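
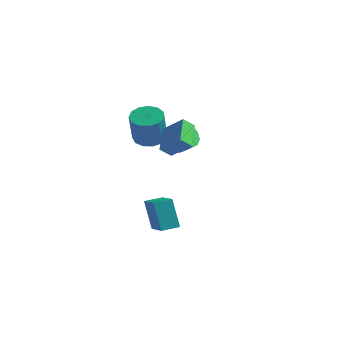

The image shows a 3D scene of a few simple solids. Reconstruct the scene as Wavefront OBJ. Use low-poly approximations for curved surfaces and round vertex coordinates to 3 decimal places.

v -1.24 1.608 2.366
v -0.274 1.963 2.345
v 0.047 1.207 4.354
v -0.92 0.852 4.374
v -0.601 2.392 2.559
v -0.28 1.636 4.567
v -1.131 2.572 2.712
v -0.81 1.816 4.72
v -1.696 2.446 2.754
v -1.375 1.69 4.763
v -2.116 2.054 2.674
v -1.796 1.298 4.682
v -2.258 1.521 2.495
v -1.938 0.764 4.504
v -2.077 1.015 2.276
v -1.757 0.258 4.284
v -1.631 0.697 2.085
v -1.31 -0.059 4.093
v -1.06 0.669 1.983
v -0.739 -0.087 3.991
v -0.546 0.939 2.003
v -0.226 0.183 4.011
v -0.253 1.422 2.138
v 0.067 0.665 4.146
v -1.093 3.834 1.267
v -0.472 3.471 0.517
v 0.375 3.502 1.203
v -0.247 3.866 1.953
v -0.458 4.055 0.473
v 0.388 4.087 1.159
v -0.647 4.569 0.682
v 0.2 4.601 1.368
v -0.977 4.85 1.077
v -0.13 4.882 1.763
v -1.344 4.808 1.532
v -0.497 4.84 2.218
v -1.631 4.457 1.902
v -0.785 4.489 2.588
v -1.748 3.909 2.072
v -0.902 3.94 2.758
v -1.657 3.336 1.985
v -0.81 3.368 2.671
v -1.387 2.922 1.671
v -0.54 2.953 2.357
v -1.023 2.797 1.228
v -0.177 2.829 1.914
v -0.682 3.002 0.798
v 0.164 3.033 1.484
v -0.288 0.422 -4.474
v -1.047 0.728 -2.561
v 0.356 1.357 -4.367
v -0.403 1.662 -2.455
v 1.163 -0.662 -3.725
v 0.404 -0.357 -1.813
v 1.807 0.272 -3.619
v 1.048 0.578 -1.706
v 2.144 -1.062 2.754
v 1.733 -1.606 3.34
v 1.296 0.448 3.56
v 0.885 -0.097 4.146
v 3.415 -0.903 3.794
v 3.004 -1.448 4.38
v 2.567 0.606 4.6
v 2.156 0.062 5.186
f 2 1 5
f 2 5 3
f 3 5 6
f 3 6 4
f 5 1 7
f 5 7 6
f 6 7 8
f 6 8 4
f 7 1 9
f 7 9 8
f 8 9 10
f 8 10 4
f 9 1 11
f 9 11 10
f 10 11 12
f 10 12 4
f 11 1 13
f 11 13 12
f 12 13 14
f 12 14 4
f 13 1 15
f 13 15 14
f 14 15 16
f 14 16 4
f 15 1 17
f 15 17 16
f 16 17 18
f 16 18 4
f 17 1 19
f 17 19 18
f 18 19 20
f 18 20 4
f 19 1 21
f 19 21 20
f 20 21 22
f 20 22 4
f 21 1 23
f 21 23 22
f 22 23 24
f 22 24 4
f 23 1 2
f 23 2 24
f 24 2 3
f 24 3 4
f 26 25 29
f 26 29 27
f 27 29 30
f 27 30 28
f 29 25 31
f 29 31 30
f 30 31 32
f 30 32 28
f 31 25 33
f 31 33 32
f 32 33 34
f 32 34 28
f 33 25 35
f 33 35 34
f 34 35 36
f 34 36 28
f 35 25 37
f 35 37 36
f 36 37 38
f 36 38 28
f 37 25 39
f 37 39 38
f 38 39 40
f 38 40 28
f 39 25 41
f 39 41 40
f 40 41 42
f 40 42 28
f 41 25 43
f 41 43 42
f 42 43 44
f 42 44 28
f 43 25 45
f 43 45 44
f 44 45 46
f 44 46 28
f 45 25 47
f 45 47 46
f 46 47 48
f 46 48 28
f 47 25 26
f 47 26 48
f 48 26 27
f 48 27 28
f 50 52 49
f 53 50 49
f 49 52 51
f 51 53 49
f 50 56 52
f 54 50 53
f 54 56 50
f 52 56 51
f 55 53 51
f 51 56 55
f 55 54 53
f 56 54 55
f 58 60 57
f 61 58 57
f 57 60 59
f 59 61 57
f 58 64 60
f 62 58 61
f 62 64 58
f 60 64 59
f 63 61 59
f 59 64 63
f 63 62 61
f 64 62 63



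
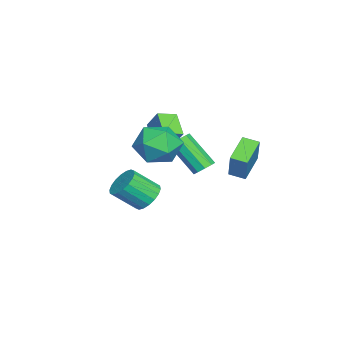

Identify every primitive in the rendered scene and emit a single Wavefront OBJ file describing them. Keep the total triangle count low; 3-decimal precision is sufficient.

v 1.215 1.405 -0.016
v 1.768 1.203 0.015
v 1.219 -0.068 1.527
v 0.665 0.135 1.496
v 1.722 1.518 0.263
v 1.173 0.247 1.775
v 1.438 1.781 0.381
v 0.889 0.51 1.893
v 1.05 1.867 0.313
v 0.501 0.596 1.824
v 0.739 1.738 0.091
v 0.19 0.467 1.602
v 0.65 1.453 -0.181
v 0.101 0.182 1.331
v 0.826 1.146 -0.376
v 0.276 -0.125 1.136
v 1.183 0.96 -0.402
v 0.634 -0.311 1.11
v 1.555 0.983 -0.247
v 1.006 -0.288 1.264
v -2.787 -1.073 0.665
v -2.348 -0.492 1.668
v -1.706 -0.565 -0.103
v -1.267 0.017 0.901
v -2.233 -1.897 0.899
v -1.794 -1.315 1.903
v -1.152 -1.388 0.132
v -0.713 -0.807 1.135
v -0.918 -1.611 -3.29
v -0.606 -2.127 -3.944
v -0.249 -3.305 -2.845
v -0.562 -2.789 -2.19
v -0.285 -1.924 -3.831
v 0.072 -3.102 -2.732
v -0.09 -1.659 -3.61
v 0.267 -2.837 -2.511
v -0.058 -1.385 -3.326
v 0.298 -2.563 -2.227
v -0.198 -1.155 -3.035
v 0.159 -2.333 -1.936
v -0.48 -1.016 -2.794
v -0.123 -2.194 -1.695
v -0.848 -0.995 -2.652
v -0.491 -2.172 -1.552
v -1.231 -1.095 -2.635
v -0.874 -2.273 -1.536
v -1.552 -1.298 -2.748
v -1.195 -2.476 -1.649
v -1.747 -1.563 -2.969
v -1.39 -2.741 -1.87
v -1.778 -1.837 -3.253
v -1.422 -3.015 -2.154
v -1.639 -2.067 -3.544
v -1.282 -3.245 -2.445
v -1.357 -2.206 -3.785
v -1 -3.384 -2.686
v -0.989 -2.228 -3.928
v -0.632 -3.405 -2.828
v 3.751 0.903 2.833
v 4.232 0.207 3.697
v 3.548 -0.667 1.683
v 4.029 -1.363 2.547
v 2.936 -0.872 2.705
v 3.061 0.098 3.416
v 4.719 -0.558 1.964
v 4.844 0.412 2.675
v 4.831 -0.696 3.16
v 3.729 -0.889 3.618
v 4.051 0.429 1.762
v 2.949 0.236 2.22
v -1.327 2.147 -1.612
v -2.683 2.527 -0.874
v -1.194 2.977 -1.794
v -2.55 3.357 -1.056
v -0.43 2.343 -0.064
v -1.786 2.723 0.674
v -0.297 3.173 -0.246
v -1.653 3.553 0.492
f 2 1 5
f 2 5 3
f 3 5 6
f 3 6 4
f 5 1 7
f 5 7 6
f 6 7 8
f 6 8 4
f 7 1 9
f 7 9 8
f 8 9 10
f 8 10 4
f 9 1 11
f 9 11 10
f 10 11 12
f 10 12 4
f 11 1 13
f 11 13 12
f 12 13 14
f 12 14 4
f 13 1 15
f 13 15 14
f 14 15 16
f 14 16 4
f 15 1 17
f 15 17 16
f 16 17 18
f 16 18 4
f 17 1 19
f 17 19 18
f 18 19 20
f 18 20 4
f 19 1 2
f 19 2 20
f 20 2 3
f 20 3 4
f 22 24 21
f 25 22 21
f 21 24 23
f 23 25 21
f 22 28 24
f 26 22 25
f 26 28 22
f 24 28 23
f 27 25 23
f 23 28 27
f 27 26 25
f 28 26 27
f 30 29 33
f 30 33 31
f 31 33 34
f 31 34 32
f 33 29 35
f 33 35 34
f 34 35 36
f 34 36 32
f 35 29 37
f 35 37 36
f 36 37 38
f 36 38 32
f 37 29 39
f 37 39 38
f 38 39 40
f 38 40 32
f 39 29 41
f 39 41 40
f 40 41 42
f 40 42 32
f 41 29 43
f 41 43 42
f 42 43 44
f 42 44 32
f 43 29 45
f 43 45 44
f 44 45 46
f 44 46 32
f 45 29 47
f 45 47 46
f 46 47 48
f 46 48 32
f 47 29 49
f 47 49 48
f 48 49 50
f 48 50 32
f 49 29 51
f 49 51 50
f 50 51 52
f 50 52 32
f 51 29 53
f 51 53 52
f 52 53 54
f 52 54 32
f 53 29 55
f 53 55 54
f 54 55 56
f 54 56 32
f 55 29 57
f 55 57 56
f 56 57 58
f 56 58 32
f 57 29 30
f 57 30 58
f 58 30 31
f 58 31 32
f 59 70 64
f 59 64 60
f 59 60 66
f 59 66 69
f 59 69 70
f 60 64 68
f 64 70 63
f 70 69 61
f 69 66 65
f 66 60 67
f 62 68 63
f 62 63 61
f 62 61 65
f 62 65 67
f 62 67 68
f 63 68 64
f 61 63 70
f 65 61 69
f 67 65 66
f 68 67 60
f 72 74 71
f 75 72 71
f 71 74 73
f 73 75 71
f 72 78 74
f 76 72 75
f 76 78 72
f 74 78 73
f 77 75 73
f 73 78 77
f 77 76 75
f 78 76 77



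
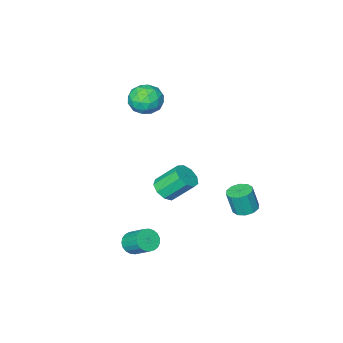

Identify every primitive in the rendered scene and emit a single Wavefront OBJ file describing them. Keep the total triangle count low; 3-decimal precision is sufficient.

v -1.017 -3.009 2.577
v -0.355 -2.881 3.37
v -0.925 -4.679 2.77
v -0.263 -4.551 3.563
v -1.26 -4.27 3.667
v -1.317 -3.237 3.547
v 0.037 -4.323 2.593
v -0.02 -3.29 2.473
v 0.296 -3.693 3.38
v -0.505 -3.66 4.043
v -0.775 -3.9 2.097
v -1.576 -3.867 2.76
v -0.694 -2.798 2.956
v -0.586 -4.762 3.184
v -1.172 -4.596 3.244
v -0.783 -4.521 3.711
v -1.259 -3.008 3.061
v -0.87 -2.932 3.527
v -1.402 -3.749 3.701
v -0.41 -4.628 2.613
v -0.021 -4.552 3.079
v -0.497 -3.039 2.429
v -0.108 -2.964 2.896
v 0.122 -3.811 2.439
v 0.078 -3.2 3.428
v 0.132 -4.182 3.542
v 0.308 -4.048 2.971
v 0.275 -3.441 2.901
v -0.393 -3.181 3.818
v -0.339 -4.163 3.932
v -0.925 -3.997 3.993
v -0.958 -3.39 3.923
v -0.01 -3.658 3.824
v -0.941 -3.397 2.208
v -0.887 -4.379 2.322
v -0.322 -4.17 2.217
v -0.355 -3.563 2.147
v -1.412 -3.378 2.598
v -1.358 -4.36 2.712
v -1.555 -4.119 3.239
v -1.588 -3.512 3.169
v -1.27 -3.902 2.316
v 2.358 2.506 1.045
v 2.921 2.343 1.545
v 2.105 3.111 2.714
v 1.542 3.274 2.215
v 3.017 2.804 1.309
v 2.201 3.572 2.479
v 2.805 3.125 0.95
v 1.989 3.894 2.12
v 2.384 3.157 0.635
v 1.568 3.926 1.805
v 1.95 2.884 0.512
v 1.135 3.652 1.682
v 1.708 2.434 0.639
v 0.892 3.202 1.809
v 1.769 2.017 0.955
v 0.954 2.786 2.125
v 2.106 1.829 1.314
v 1.291 2.598 2.484
v 2.561 1.958 1.547
v 1.745 2.726 2.716
v -3.865 0.898 -4.152
v -3.459 0.305 -4.327
v -3.168 0.089 -2.923
v -3.575 0.682 -2.748
v -3.183 0.67 -4.328
v -2.893 0.454 -2.924
v -3.168 1.122 -4.262
v -2.878 0.906 -2.857
v -3.42 1.489 -4.153
v -3.129 1.273 -2.749
v -3.841 1.63 -4.045
v -3.551 1.414 -2.64
v -4.272 1.491 -3.977
v -3.981 1.275 -2.573
v -4.547 1.126 -3.976
v -4.257 0.91 -2.572
v -4.562 0.674 -4.043
v -4.272 0.458 -2.638
v -4.311 0.307 -4.151
v -4.02 0.091 -2.747
v -3.889 0.166 -4.26
v -3.599 -0.05 -2.855
v 3.286 0.994 -3.701
v 3.774 0.724 -3.278
v 3.602 1.856 -2.356
v 3.114 2.126 -2.779
v 3.933 0.891 -3.454
v 3.761 2.024 -2.533
v 3.98 1.077 -3.673
v 3.809 2.209 -2.752
v 3.908 1.248 -3.897
v 3.736 2.381 -2.976
v 3.728 1.375 -4.087
v 3.556 2.508 -3.166
v 3.471 1.437 -4.21
v 3.299 2.569 -3.289
v 3.182 1.421 -4.245
v 3.011 2.554 -3.324
v 2.912 1.332 -4.186
v 2.74 2.464 -3.265
v 2.706 1.184 -4.043
v 2.534 2.317 -3.121
v 2.6 1.004 -3.841
v 2.428 2.136 -2.919
v 2.613 0.821 -3.614
v 2.441 1.954 -2.693
v 2.742 0.669 -3.403
v 2.57 1.801 -2.481
v 2.966 0.572 -3.243
v 2.794 1.705 -2.321
v 3.244 0.549 -3.162
v 3.072 1.681 -2.24
v 3.53 0.602 -3.174
v 3.358 1.735 -2.253
f 1 38 17
f 38 12 41
f 17 41 6
f 38 41 17
f 1 17 13
f 17 6 18
f 13 18 2
f 17 18 13
f 1 13 22
f 13 2 23
f 22 23 8
f 13 23 22
f 1 22 34
f 22 8 37
f 34 37 11
f 22 37 34
f 1 34 38
f 34 11 42
f 38 42 12
f 34 42 38
f 2 18 29
f 18 6 32
f 29 32 10
f 18 32 29
f 6 41 19
f 41 12 40
f 19 40 5
f 41 40 19
f 12 42 39
f 42 11 35
f 39 35 3
f 42 35 39
f 11 37 36
f 37 8 24
f 36 24 7
f 37 24 36
f 8 23 28
f 23 2 25
f 28 25 9
f 23 25 28
f 4 30 16
f 30 10 31
f 16 31 5
f 30 31 16
f 4 16 14
f 16 5 15
f 14 15 3
f 16 15 14
f 4 14 21
f 14 3 20
f 21 20 7
f 14 20 21
f 4 21 26
f 21 7 27
f 26 27 9
f 21 27 26
f 4 26 30
f 26 9 33
f 30 33 10
f 26 33 30
f 5 31 19
f 31 10 32
f 19 32 6
f 31 32 19
f 3 15 39
f 15 5 40
f 39 40 12
f 15 40 39
f 7 20 36
f 20 3 35
f 36 35 11
f 20 35 36
f 9 27 28
f 27 7 24
f 28 24 8
f 27 24 28
f 10 33 29
f 33 9 25
f 29 25 2
f 33 25 29
f 44 43 47
f 44 47 45
f 45 47 48
f 45 48 46
f 47 43 49
f 47 49 48
f 48 49 50
f 48 50 46
f 49 43 51
f 49 51 50
f 50 51 52
f 50 52 46
f 51 43 53
f 51 53 52
f 52 53 54
f 52 54 46
f 53 43 55
f 53 55 54
f 54 55 56
f 54 56 46
f 55 43 57
f 55 57 56
f 56 57 58
f 56 58 46
f 57 43 59
f 57 59 58
f 58 59 60
f 58 60 46
f 59 43 61
f 59 61 60
f 60 61 62
f 60 62 46
f 61 43 44
f 61 44 62
f 62 44 45
f 62 45 46
f 64 63 67
f 64 67 65
f 65 67 68
f 65 68 66
f 67 63 69
f 67 69 68
f 68 69 70
f 68 70 66
f 69 63 71
f 69 71 70
f 70 71 72
f 70 72 66
f 71 63 73
f 71 73 72
f 72 73 74
f 72 74 66
f 73 63 75
f 73 75 74
f 74 75 76
f 74 76 66
f 75 63 77
f 75 77 76
f 76 77 78
f 76 78 66
f 77 63 79
f 77 79 78
f 78 79 80
f 78 80 66
f 79 63 81
f 79 81 80
f 80 81 82
f 80 82 66
f 81 63 83
f 81 83 82
f 82 83 84
f 82 84 66
f 83 63 64
f 83 64 84
f 84 64 65
f 84 65 66
f 86 85 89
f 86 89 87
f 87 89 90
f 87 90 88
f 89 85 91
f 89 91 90
f 90 91 92
f 90 92 88
f 91 85 93
f 91 93 92
f 92 93 94
f 92 94 88
f 93 85 95
f 93 95 94
f 94 95 96
f 94 96 88
f 95 85 97
f 95 97 96
f 96 97 98
f 96 98 88
f 97 85 99
f 97 99 98
f 98 99 100
f 98 100 88
f 99 85 101
f 99 101 100
f 100 101 102
f 100 102 88
f 101 85 103
f 101 103 102
f 102 103 104
f 102 104 88
f 103 85 105
f 103 105 104
f 104 105 106
f 104 106 88
f 105 85 107
f 105 107 106
f 106 107 108
f 106 108 88
f 107 85 109
f 107 109 108
f 108 109 110
f 108 110 88
f 109 85 111
f 109 111 110
f 110 111 112
f 110 112 88
f 111 85 113
f 111 113 112
f 112 113 114
f 112 114 88
f 113 85 115
f 113 115 114
f 114 115 116
f 114 116 88
f 115 85 86
f 115 86 116
f 116 86 87
f 116 87 88



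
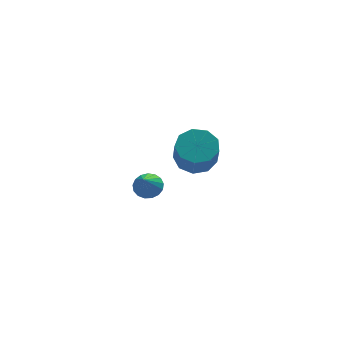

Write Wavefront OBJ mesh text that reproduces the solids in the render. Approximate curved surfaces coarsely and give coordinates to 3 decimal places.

v 3.848 -1.784 2.195
v 4.463 -1.121 2.666
v 4.347 -1.972 4.016
v 3.732 -2.636 3.545
v 3.798 -0.921 2.736
v 3.683 -1.772 4.085
v 3.157 -1.125 2.552
v 3.041 -1.976 3.902
v 2.838 -1.637 2.202
v 2.723 -2.488 3.551
v 2.993 -2.219 1.848
v 2.877 -3.07 3.198
v 3.547 -2.597 1.657
v 3.431 -3.448 3.007
v 4.242 -2.595 1.718
v 4.126 -3.446 3.067
v 4.753 -2.214 2.002
v 4.637 -3.065 3.351
v 4.84 -1.632 2.376
v 4.724 -2.483 3.726
v 2.589 3.069 -3.242
v 2.993 2.484 -3.538
v 2.171 2.171 -2.038
v 3.236 2.659 -3.323
v 3.331 2.929 -3.09
v 3.255 3.23 -2.891
v 3.027 3.494 -2.773
v 2.699 3.661 -2.763
v 2.346 3.693 -2.862
v 2.048 3.581 -3.049
v 1.874 3.352 -3.28
v 1.864 3.059 -3.502
v 2.021 2.767 -3.665
v 2.307 2.545 -3.731
v 2.658 2.443 -3.685
f 2 1 5
f 2 5 3
f 3 5 6
f 3 6 4
f 5 1 7
f 5 7 6
f 6 7 8
f 6 8 4
f 7 1 9
f 7 9 8
f 8 9 10
f 8 10 4
f 9 1 11
f 9 11 10
f 10 11 12
f 10 12 4
f 11 1 13
f 11 13 12
f 12 13 14
f 12 14 4
f 13 1 15
f 13 15 14
f 14 15 16
f 14 16 4
f 15 1 17
f 15 17 16
f 16 17 18
f 16 18 4
f 17 1 19
f 17 19 18
f 18 19 20
f 18 20 4
f 19 1 2
f 19 2 20
f 20 2 3
f 20 3 4
f 22 21 24
f 22 24 23
f 24 21 25
f 24 25 23
f 25 21 26
f 25 26 23
f 26 21 27
f 26 27 23
f 27 21 28
f 27 28 23
f 28 21 29
f 28 29 23
f 29 21 30
f 29 30 23
f 30 21 31
f 30 31 23
f 31 21 32
f 31 32 23
f 32 21 33
f 32 33 23
f 33 21 34
f 33 34 23
f 34 21 35
f 34 35 23
f 35 21 22
f 35 22 23



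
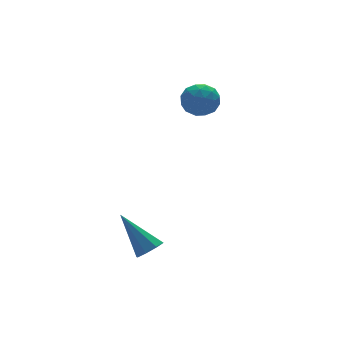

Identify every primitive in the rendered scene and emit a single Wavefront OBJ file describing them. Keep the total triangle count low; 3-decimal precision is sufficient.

v 0.869 1.78 0.365
v 1.228 2.083 0.917
v 1.852 1.237 0.023
v 2.211 1.54 0.575
v 1.708 1.033 0.705
v 1.101 1.369 0.916
v 1.979 1.951 0.024
v 1.372 2.287 0.235
v 1.915 2.189 0.706
v 1.747 1.622 1.127
v 1.333 1.698 -0.187
v 1.165 1.131 0.234
v 0.962 1.979 0.671
v 2.118 1.341 0.269
v 1.822 1.043 0.345
v 2.034 1.221 0.67
v 0.887 1.56 0.67
v 1.099 1.738 0.995
v 1.381 1.121 0.87
v 1.981 1.582 -0.055
v 2.193 1.76 0.27
v 1.046 2.099 0.27
v 1.258 2.277 0.595
v 1.699 2.199 0.07
v 1.577 2.22 0.872
v 2.155 1.9 0.671
v 2.018 2.142 0.347
v 1.661 2.339 0.471
v 1.479 1.887 1.119
v 2.056 1.567 0.918
v 1.761 1.269 0.994
v 1.404 1.467 1.118
v 1.882 1.949 0.995
v 1.024 1.753 0.022
v 1.601 1.433 -0.179
v 1.676 1.853 -0.178
v 1.319 2.051 -0.054
v 0.925 1.42 0.269
v 1.503 1.1 0.068
v 1.419 0.981 0.469
v 1.062 1.178 0.593
v 1.198 1.371 -0.055
v -2.723 -2.474 -3.092
v -2.379 -2.113 -3.273
v -3.197 -1.426 -1.908
v -2.744 -2.081 -3.448
v -3.097 -2.279 -3.414
v -3.23 -2.591 -3.191
v -3.067 -2.834 -2.911
v -2.702 -2.866 -2.736
v -2.35 -2.668 -2.77
v -2.216 -2.356 -2.993
f 1 38 17
f 38 12 41
f 17 41 6
f 38 41 17
f 1 17 13
f 17 6 18
f 13 18 2
f 17 18 13
f 1 13 22
f 13 2 23
f 22 23 8
f 13 23 22
f 1 22 34
f 22 8 37
f 34 37 11
f 22 37 34
f 1 34 38
f 34 11 42
f 38 42 12
f 34 42 38
f 2 18 29
f 18 6 32
f 29 32 10
f 18 32 29
f 6 41 19
f 41 12 40
f 19 40 5
f 41 40 19
f 12 42 39
f 42 11 35
f 39 35 3
f 42 35 39
f 11 37 36
f 37 8 24
f 36 24 7
f 37 24 36
f 8 23 28
f 23 2 25
f 28 25 9
f 23 25 28
f 4 30 16
f 30 10 31
f 16 31 5
f 30 31 16
f 4 16 14
f 16 5 15
f 14 15 3
f 16 15 14
f 4 14 21
f 14 3 20
f 21 20 7
f 14 20 21
f 4 21 26
f 21 7 27
f 26 27 9
f 21 27 26
f 4 26 30
f 26 9 33
f 30 33 10
f 26 33 30
f 5 31 19
f 31 10 32
f 19 32 6
f 31 32 19
f 3 15 39
f 15 5 40
f 39 40 12
f 15 40 39
f 7 20 36
f 20 3 35
f 36 35 11
f 20 35 36
f 9 27 28
f 27 7 24
f 28 24 8
f 27 24 28
f 10 33 29
f 33 9 25
f 29 25 2
f 33 25 29
f 44 43 46
f 44 46 45
f 46 43 47
f 46 47 45
f 47 43 48
f 47 48 45
f 48 43 49
f 48 49 45
f 49 43 50
f 49 50 45
f 50 43 51
f 50 51 45
f 51 43 52
f 51 52 45
f 52 43 44
f 52 44 45



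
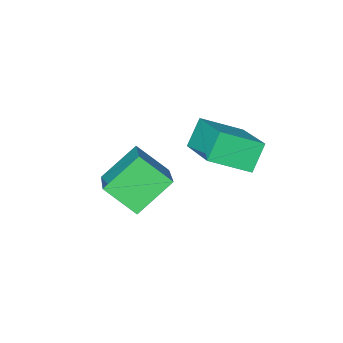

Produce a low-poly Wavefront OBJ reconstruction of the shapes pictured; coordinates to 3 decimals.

v -3.754 -2.27 2.914
v -2.815 -2.847 3.438
v -3.187 -0.735 3.587
v -2.248 -1.311 4.111
v -3.252 -2.129 2.169
v -2.313 -2.705 2.693
v -2.685 -0.593 2.842
v -1.746 -1.17 3.366
v -1.594 -3.995 0.02
v -1.113 -4.774 0.732
v -2.622 -3.868 0.854
v -2.141 -4.647 1.566
v -0.639 -2.533 0.974
v -0.158 -3.312 1.686
v -1.667 -2.406 1.808
v -1.186 -3.185 2.52
f 2 4 1
f 5 2 1
f 1 4 3
f 3 5 1
f 2 8 4
f 6 2 5
f 6 8 2
f 4 8 3
f 7 5 3
f 3 8 7
f 7 6 5
f 8 6 7
f 10 12 9
f 13 10 9
f 9 12 11
f 11 13 9
f 10 16 12
f 14 10 13
f 14 16 10
f 12 16 11
f 15 13 11
f 11 16 15
f 15 14 13
f 16 14 15



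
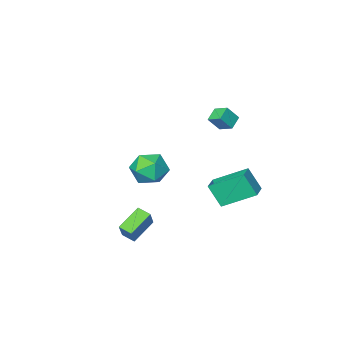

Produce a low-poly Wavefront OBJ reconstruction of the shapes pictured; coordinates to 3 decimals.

v -1.993 -2.54 -1.954
v -1.376 -1.847 -2.661
v -0.564 -2.553 -0.719
v 0.053 -1.86 -1.426
v -0.891 -1.444 -0.881
v -1.774 -1.436 -1.644
v -0.166 -2.964 -1.736
v -1.049 -2.956 -2.499
v -0.246 -2.109 -2.527
v -0.695 -1.17 -1.998
v -1.245 -3.23 -1.382
v -1.694 -2.291 -0.853
v -3.314 0.974 2.164
v -3.985 0.568 2.584
v -3.564 1.776 2.539
v -4.235 1.369 2.959
v -2.705 0.791 2.961
v -3.376 0.384 3.381
v -2.955 1.592 3.336
v -3.626 1.186 3.756
v 1.908 -0.067 -4.705
v 0.569 -0.433 -3.889
v 1.583 0.63 -4.925
v 0.244 0.264 -4.11
v 2.416 0.516 -3.61
v 1.077 0.15 -2.795
v 2.091 1.213 -3.831
v 0.752 0.847 -3.015
v -3.671 1.101 -3.213
v -5.084 2.309 -2.152
v -2.876 1.887 -3.049
v -4.289 3.095 -1.988
v -3.271 0.425 -1.912
v -4.684 1.633 -0.851
v -2.476 1.211 -1.748
v -3.889 2.419 -0.687
f 1 12 6
f 1 6 2
f 1 2 8
f 1 8 11
f 1 11 12
f 2 6 10
f 6 12 5
f 12 11 3
f 11 8 7
f 8 2 9
f 4 10 5
f 4 5 3
f 4 3 7
f 4 7 9
f 4 9 10
f 5 10 6
f 3 5 12
f 7 3 11
f 9 7 8
f 10 9 2
f 14 16 13
f 17 14 13
f 13 16 15
f 15 17 13
f 14 20 16
f 18 14 17
f 18 20 14
f 16 20 15
f 19 17 15
f 15 20 19
f 19 18 17
f 20 18 19
f 22 24 21
f 25 22 21
f 21 24 23
f 23 25 21
f 22 28 24
f 26 22 25
f 26 28 22
f 24 28 23
f 27 25 23
f 23 28 27
f 27 26 25
f 28 26 27
f 30 32 29
f 33 30 29
f 29 32 31
f 31 33 29
f 30 36 32
f 34 30 33
f 34 36 30
f 32 36 31
f 35 33 31
f 31 36 35
f 35 34 33
f 36 34 35



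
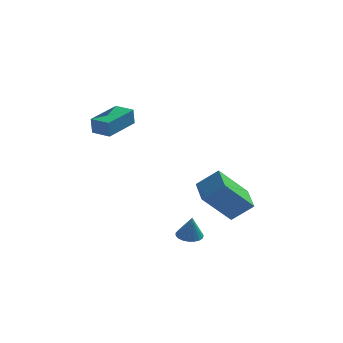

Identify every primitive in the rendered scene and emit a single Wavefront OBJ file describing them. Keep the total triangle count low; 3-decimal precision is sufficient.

v 0.622 1.853 -2.349
v 1.649 2 -1.469
v 0.133 3.219 -2.006
v 1.16 3.365 -1.126
v 1.86 2.695 -3.934
v 2.887 2.841 -3.054
v 1.371 4.06 -3.591
v 2.398 4.207 -2.711
v -3.91 -0.231 2.299
v -3.937 -0.355 3.149
v -3.131 1.404 2.563
v -3.158 1.279 3.414
v -3.042 -0.639 2.266
v -3.069 -0.764 3.117
v -2.263 0.995 2.531
v -2.29 0.871 3.381
v 0.321 0.37 -3.975
v 0.932 0.513 -4.029
v 0.479 0.15 -2.785
v 0.826 0.746 -3.972
v 0.633 0.914 -3.915
v 0.386 0.988 -3.869
v 0.128 0.955 -3.841
v -0.097 0.821 -3.836
v -0.25 0.609 -3.855
v -0.304 0.356 -3.894
v -0.25 0.105 -3.948
v -0.097 -0.1 -4.006
v 0.128 -0.223 -4.059
v 0.386 -0.244 -4.097
v 0.633 -0.159 -4.114
v 0.826 0.018 -4.107
v 0.932 0.256 -4.077
f 2 4 1
f 5 2 1
f 1 4 3
f 3 5 1
f 2 8 4
f 6 2 5
f 6 8 2
f 4 8 3
f 7 5 3
f 3 8 7
f 7 6 5
f 8 6 7
f 10 12 9
f 13 10 9
f 9 12 11
f 11 13 9
f 10 16 12
f 14 10 13
f 14 16 10
f 12 16 11
f 15 13 11
f 11 16 15
f 15 14 13
f 16 14 15
f 18 17 20
f 18 20 19
f 20 17 21
f 20 21 19
f 21 17 22
f 21 22 19
f 22 17 23
f 22 23 19
f 23 17 24
f 23 24 19
f 24 17 25
f 24 25 19
f 25 17 26
f 25 26 19
f 26 17 27
f 26 27 19
f 27 17 28
f 27 28 19
f 28 17 29
f 28 29 19
f 29 17 30
f 29 30 19
f 30 17 31
f 30 31 19
f 31 17 32
f 31 32 19
f 32 17 33
f 32 33 19
f 33 17 18
f 33 18 19



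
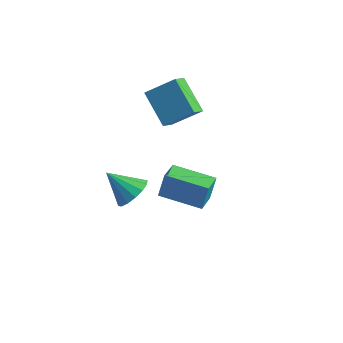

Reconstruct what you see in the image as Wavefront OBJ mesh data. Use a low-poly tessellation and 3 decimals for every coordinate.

v -2.259 -1.71 -2.294
v -1.78 -1.372 -1.651
v -3.341 -2.13 -1.266
v -2.043 -1.034 -1.791
v -2.364 -0.878 -2.065
v -2.657 -0.944 -2.4
v -2.843 -1.216 -2.707
v -2.873 -1.62 -2.904
v -2.738 -2.049 -2.936
v -2.475 -2.387 -2.797
v -2.154 -2.543 -2.523
v -1.861 -2.477 -2.187
v -1.675 -2.205 -1.88
v -1.645 -1.8 -1.684
v -1.52 -0.634 1.818
v -2.878 -0.207 2.936
v -1.698 0.145 1.304
v -3.056 0.572 2.422
v -0.544 0.168 2.698
v -1.902 0.595 3.816
v -0.722 0.947 2.184
v -2.08 1.374 3.302
v 1.241 -4.178 1.408
v 1.294 -3.854 2.468
v 0.828 -3.188 1.126
v 0.881 -2.864 2.186
v 2.919 -3.556 1.134
v 2.972 -3.232 2.194
v 2.506 -2.566 0.852
v 2.559 -2.242 1.912
f 2 1 4
f 2 4 3
f 4 1 5
f 4 5 3
f 5 1 6
f 5 6 3
f 6 1 7
f 6 7 3
f 7 1 8
f 7 8 3
f 8 1 9
f 8 9 3
f 9 1 10
f 9 10 3
f 10 1 11
f 10 11 3
f 11 1 12
f 11 12 3
f 12 1 13
f 12 13 3
f 13 1 14
f 13 14 3
f 14 1 2
f 14 2 3
f 16 18 15
f 19 16 15
f 15 18 17
f 17 19 15
f 16 22 18
f 20 16 19
f 20 22 16
f 18 22 17
f 21 19 17
f 17 22 21
f 21 20 19
f 22 20 21
f 24 26 23
f 27 24 23
f 23 26 25
f 25 27 23
f 24 30 26
f 28 24 27
f 28 30 24
f 26 30 25
f 29 27 25
f 25 30 29
f 29 28 27
f 30 28 29



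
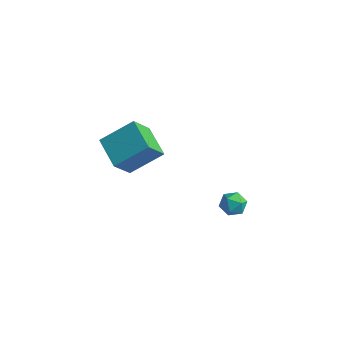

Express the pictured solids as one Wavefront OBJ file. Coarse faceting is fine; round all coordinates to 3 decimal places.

v -3.925 -3.425 -3.579
v -4.024 -4.5 -2.202
v -2.858 -2.148 -2.506
v -2.957 -3.223 -1.128
v -2.463 -4.217 -4.092
v -2.562 -5.292 -2.714
v -1.396 -2.94 -3.018
v -1.495 -4.015 -1.641
v 2.538 -3.705 -3.09
v 3.126 -3.433 -2.813
v 3.154 -4.207 -3.907
v 3.742 -3.935 -3.63
v 3.389 -4.437 -3.284
v 3.009 -4.126 -2.779
v 3.271 -3.514 -3.941
v 2.891 -3.203 -3.436
v 3.579 -3.315 -3.34
v 3.652 -3.885 -2.933
v 2.628 -3.755 -3.787
v 2.701 -4.325 -3.38
f 2 4 1
f 5 2 1
f 1 4 3
f 3 5 1
f 2 8 4
f 6 2 5
f 6 8 2
f 4 8 3
f 7 5 3
f 3 8 7
f 7 6 5
f 8 6 7
f 9 20 14
f 9 14 10
f 9 10 16
f 9 16 19
f 9 19 20
f 10 14 18
f 14 20 13
f 20 19 11
f 19 16 15
f 16 10 17
f 12 18 13
f 12 13 11
f 12 11 15
f 12 15 17
f 12 17 18
f 13 18 14
f 11 13 20
f 15 11 19
f 17 15 16
f 18 17 10



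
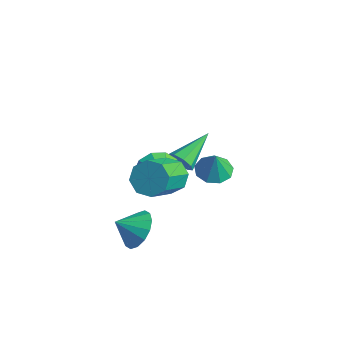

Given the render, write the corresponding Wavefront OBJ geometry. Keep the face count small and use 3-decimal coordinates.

v -2.721 0.928 -1.958
v -2.089 1.465 -2.666
v -1.499 0.252 -1.382
v -2.144 1.84 -2.11
v -2.419 1.867 -1.495
v -2.809 1.536 -1.058
v -3.166 0.972 -0.964
v -3.352 0.391 -1.25
v -3.297 0.015 -1.807
v -3.022 -0.012 -2.421
v -2.632 0.32 -2.859
v -2.276 0.884 -2.952
v -0.241 2.012 -0.875
v 0.277 2.723 -0.891
v 0.021 1.848 0.335
v -0.286 2.882 -0.748
v -0.828 2.633 -0.664
v -1.095 2.094 -0.679
v -0.963 1.517 -0.786
v -0.493 1.171 -0.935
v 0.094 1.219 -1.056
v 0.525 1.638 -1.093
v 0.597 2.232 -1.028
v -0.33 -2.507 -2.204
v 0.577 -2.94 -1.98
v -0.89 -3.313 -1.496
v 0.508 -2.566 -1.607
v 0.214 -2.175 -1.394
v -0.226 -1.873 -1.398
v -0.693 -1.741 -1.618
v -1.063 -1.814 -1.995
v -1.237 -2.073 -2.427
v -1.168 -2.448 -2.8
v -0.874 -2.839 -3.013
v -0.434 -3.14 -3.009
v 0.033 -3.272 -2.789
v 0.403 -3.199 -2.412
v 0.125 -1.08 0.956
v 0.849 -0.615 1.251
v 1.4 -2.275 2.518
v 0.675 -2.74 2.224
v 0.284 -0.504 1.643
v 0.834 -2.164 2.91
v -0.375 -0.73 1.632
v 0.176 -2.391 2.899
v -0.741 -1.162 1.226
v -0.19 -2.822 2.493
v -0.6 -1.545 0.662
v -0.049 -3.205 1.929
v -0.034 -1.656 0.27
v 0.516 -3.316 1.537
v 0.624 -1.429 0.281
v 1.175 -3.09 1.548
v 0.99 -0.998 0.687
v 1.541 -2.658 1.954
v -2.393 2.066 -1.823
v -2.026 1.874 -1.271
v -2.567 3.994 -1.037
v -1.722 2.06 -1.661
v -1.811 2.25 -2.146
v -2.241 2.331 -2.441
v -2.76 2.257 -2.375
v -3.064 2.071 -1.985
v -2.974 1.882 -1.5
v -2.544 1.8 -1.204
f 2 1 4
f 2 4 3
f 4 1 5
f 4 5 3
f 5 1 6
f 5 6 3
f 6 1 7
f 6 7 3
f 7 1 8
f 7 8 3
f 8 1 9
f 8 9 3
f 9 1 10
f 9 10 3
f 10 1 11
f 10 11 3
f 11 1 12
f 11 12 3
f 12 1 2
f 12 2 3
f 14 13 16
f 14 16 15
f 16 13 17
f 16 17 15
f 17 13 18
f 17 18 15
f 18 13 19
f 18 19 15
f 19 13 20
f 19 20 15
f 20 13 21
f 20 21 15
f 21 13 22
f 21 22 15
f 22 13 23
f 22 23 15
f 23 13 14
f 23 14 15
f 25 24 27
f 25 27 26
f 27 24 28
f 27 28 26
f 28 24 29
f 28 29 26
f 29 24 30
f 29 30 26
f 30 24 31
f 30 31 26
f 31 24 32
f 31 32 26
f 32 24 33
f 32 33 26
f 33 24 34
f 33 34 26
f 34 24 35
f 34 35 26
f 35 24 36
f 35 36 26
f 36 24 37
f 36 37 26
f 37 24 25
f 37 25 26
f 39 38 42
f 39 42 40
f 40 42 43
f 40 43 41
f 42 38 44
f 42 44 43
f 43 44 45
f 43 45 41
f 44 38 46
f 44 46 45
f 45 46 47
f 45 47 41
f 46 38 48
f 46 48 47
f 47 48 49
f 47 49 41
f 48 38 50
f 48 50 49
f 49 50 51
f 49 51 41
f 50 38 52
f 50 52 51
f 51 52 53
f 51 53 41
f 52 38 54
f 52 54 53
f 53 54 55
f 53 55 41
f 54 38 39
f 54 39 55
f 55 39 40
f 55 40 41
f 57 56 59
f 57 59 58
f 59 56 60
f 59 60 58
f 60 56 61
f 60 61 58
f 61 56 62
f 61 62 58
f 62 56 63
f 62 63 58
f 63 56 64
f 63 64 58
f 64 56 65
f 64 65 58
f 65 56 57
f 65 57 58



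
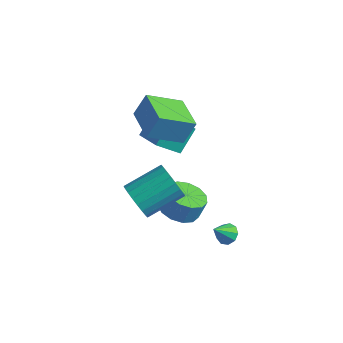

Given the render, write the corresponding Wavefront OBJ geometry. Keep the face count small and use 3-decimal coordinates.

v -3.538 0.864 2.464
v -3.212 1.464 3.709
v -2.435 2.365 1.451
v -2.108 2.965 2.696
v -1.812 -0.325 2.584
v -1.485 0.275 3.829
v -0.708 1.176 1.571
v -0.382 1.776 2.816
v -0.111 -0.028 -2.601
v 0.694 -0.759 -2.527
v 0.935 -0.384 -1.445
v 0.131 0.348 -1.519
v 0.944 -0.249 -2.76
v 1.186 0.126 -1.678
v 0.86 0.331 -2.942
v 1.102 0.706 -1.861
v 0.467 0.797 -3.016
v 0.709 1.173 -1.935
v -0.109 1.002 -2.959
v 0.133 1.377 -1.877
v -0.686 0.88 -2.787
v -0.444 1.255 -1.706
v -1.08 0.469 -2.556
v -0.838 0.845 -1.475
v -1.167 -0.099 -2.34
v -0.925 0.276 -1.258
v -0.918 -0.644 -2.206
v -0.676 -0.269 -1.125
v -0.413 -0.994 -2.198
v -0.172 -0.619 -1.116
v 0.187 -1.037 -2.317
v 0.429 -0.662 -1.236
v -3.909 3.76 -2.649
v -4.617 2.647 -1.454
v -3.853 4.957 -1.501
v -4.561 3.845 -0.306
v -2.479 3.295 -2.234
v -3.187 2.183 -1.039
v -2.423 4.493 -1.086
v -3.131 3.38 0.109
v -0.667 -2.68 0.066
v 0.013 -2.663 -0.721
v 0.927 -0.903 0.107
v 0.247 -0.92 0.894
v -0.311 -2.422 -0.876
v 0.603 -0.661 -0.048
v -0.696 -2.226 -0.869
v 0.218 -0.465 -0.041
v -1.076 -2.108 -0.7
v -0.162 -0.347 0.128
v -1.386 -2.089 -0.398
v -0.471 -0.328 0.43
v -1.571 -2.172 -0.017
v -0.657 -0.411 0.811
v -1.6 -2.344 0.379
v -0.686 -0.583 1.208
v -1.468 -2.573 0.721
v -0.553 -0.812 1.549
v -1.197 -2.821 0.95
v -0.283 -1.06 1.778
v -0.835 -3.045 1.026
v 0.08 -1.284 1.854
v -0.443 -3.206 0.935
v 0.471 -1.445 1.763
v -0.091 -3.275 0.695
v 0.823 -1.515 1.523
v 0.162 -3.242 0.346
v 1.076 -1.482 1.174
v 0.272 -3.112 -0.052
v 1.186 -1.351 0.776
v 0.219 -2.908 -0.429
v 1.133 -1.147 0.399
v 2.194 0.903 -3.992
v 2.737 1.061 -3.715
v 1.926 0.097 -3.008
v 2.423 1.325 -3.584
v 2.001 1.392 -3.644
v 1.67 1.23 -3.867
v 1.584 0.915 -4.149
v 1.783 0.595 -4.357
v 2.175 0.419 -4.394
v 2.576 0.469 -4.243
v 2.798 0.723 -3.975
f 2 4 1
f 5 2 1
f 1 4 3
f 3 5 1
f 2 8 4
f 6 2 5
f 6 8 2
f 4 8 3
f 7 5 3
f 3 8 7
f 7 6 5
f 8 6 7
f 10 9 13
f 10 13 11
f 11 13 14
f 11 14 12
f 13 9 15
f 13 15 14
f 14 15 16
f 14 16 12
f 15 9 17
f 15 17 16
f 16 17 18
f 16 18 12
f 17 9 19
f 17 19 18
f 18 19 20
f 18 20 12
f 19 9 21
f 19 21 20
f 20 21 22
f 20 22 12
f 21 9 23
f 21 23 22
f 22 23 24
f 22 24 12
f 23 9 25
f 23 25 24
f 24 25 26
f 24 26 12
f 25 9 27
f 25 27 26
f 26 27 28
f 26 28 12
f 27 9 29
f 27 29 28
f 28 29 30
f 28 30 12
f 29 9 31
f 29 31 30
f 30 31 32
f 30 32 12
f 31 9 10
f 31 10 32
f 32 10 11
f 32 11 12
f 34 36 33
f 37 34 33
f 33 36 35
f 35 37 33
f 34 40 36
f 38 34 37
f 38 40 34
f 36 40 35
f 39 37 35
f 35 40 39
f 39 38 37
f 40 38 39
f 42 41 45
f 42 45 43
f 43 45 46
f 43 46 44
f 45 41 47
f 45 47 46
f 46 47 48
f 46 48 44
f 47 41 49
f 47 49 48
f 48 49 50
f 48 50 44
f 49 41 51
f 49 51 50
f 50 51 52
f 50 52 44
f 51 41 53
f 51 53 52
f 52 53 54
f 52 54 44
f 53 41 55
f 53 55 54
f 54 55 56
f 54 56 44
f 55 41 57
f 55 57 56
f 56 57 58
f 56 58 44
f 57 41 59
f 57 59 58
f 58 59 60
f 58 60 44
f 59 41 61
f 59 61 60
f 60 61 62
f 60 62 44
f 61 41 63
f 61 63 62
f 62 63 64
f 62 64 44
f 63 41 65
f 63 65 64
f 64 65 66
f 64 66 44
f 65 41 67
f 65 67 66
f 66 67 68
f 66 68 44
f 67 41 69
f 67 69 68
f 68 69 70
f 68 70 44
f 69 41 71
f 69 71 70
f 70 71 72
f 70 72 44
f 71 41 42
f 71 42 72
f 72 42 43
f 72 43 44
f 74 73 76
f 74 76 75
f 76 73 77
f 76 77 75
f 77 73 78
f 77 78 75
f 78 73 79
f 78 79 75
f 79 73 80
f 79 80 75
f 80 73 81
f 80 81 75
f 81 73 82
f 81 82 75
f 82 73 83
f 82 83 75
f 83 73 74
f 83 74 75



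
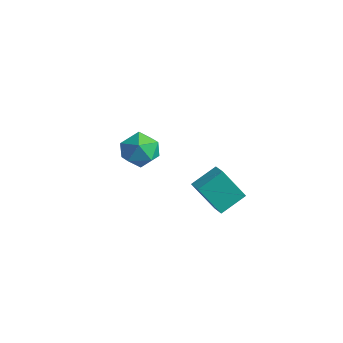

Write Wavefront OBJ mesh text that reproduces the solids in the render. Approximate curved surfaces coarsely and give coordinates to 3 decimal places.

v -4.29 1.893 -1.068
v -3.48 2.803 -1.014
v -2.82 0.597 -1.306
v -2.01 1.507 -1.252
v -2.636 1.188 -0.255
v -3.544 1.989 -0.108
v -2.756 1.411 -2.212
v -3.664 2.212 -2.065
v -2.531 2.505 -1.721
v -2.457 2.367 -0.512
v -3.843 1.033 -1.808
v -3.769 0.895 -0.599
v 2.262 0.368 0.051
v 3.067 0.068 0.319
v 2.534 1.775 0.806
v 3.339 1.475 1.075
v 3.141 1.145 -1.715
v 3.946 0.845 -1.446
v 3.413 2.552 -0.959
v 4.218 2.252 -0.691
f 1 12 6
f 1 6 2
f 1 2 8
f 1 8 11
f 1 11 12
f 2 6 10
f 6 12 5
f 12 11 3
f 11 8 7
f 8 2 9
f 4 10 5
f 4 5 3
f 4 3 7
f 4 7 9
f 4 9 10
f 5 10 6
f 3 5 12
f 7 3 11
f 9 7 8
f 10 9 2
f 14 16 13
f 17 14 13
f 13 16 15
f 15 17 13
f 14 20 16
f 18 14 17
f 18 20 14
f 16 20 15
f 19 17 15
f 15 20 19
f 19 18 17
f 20 18 19



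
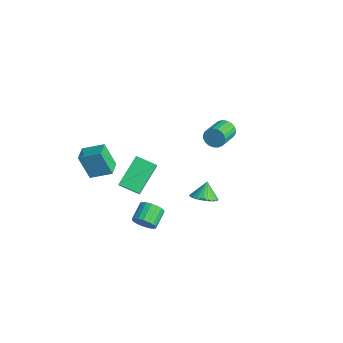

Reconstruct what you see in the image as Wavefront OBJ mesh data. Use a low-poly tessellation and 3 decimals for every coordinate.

v 4.287 -3.462 0.855
v 4.781 -3.387 1.387
v 4.088 -2.564 1.917
v 3.593 -2.638 1.385
v 4.876 -3.167 1.168
v 4.183 -2.343 1.698
v 4.855 -3.004 0.888
v 4.161 -2.181 1.418
v 4.721 -2.933 0.601
v 4.027 -2.109 1.131
v 4.5 -2.966 0.364
v 3.807 -2.142 0.894
v 4.238 -3.097 0.225
v 3.544 -2.273 0.755
v 3.985 -3.3 0.21
v 3.292 -2.477 0.74
v 3.792 -3.536 0.323
v 3.099 -2.713 0.853
v 3.697 -3.757 0.542
v 3.004 -2.933 1.072
v 3.719 -3.919 0.822
v 3.025 -3.096 1.352
v 3.853 -3.991 1.109
v 3.159 -3.167 1.639
v 4.073 -3.958 1.346
v 3.38 -3.134 1.876
v 4.336 -3.827 1.485
v 3.642 -3.003 2.015
v 4.588 -3.623 1.5
v 3.895 -2.8 2.03
v 3.09 0.786 0.423
v 3.835 0.678 0.796
v 2.67 1.194 1.377
v 3.865 0.983 0.679
v 3.778 1.257 0.523
v 3.585 1.46 0.352
v 3.318 1.56 0.191
v 3.015 1.542 0.066
v 2.725 1.409 -0.005
v 2.489 1.181 -0.011
v 2.345 0.893 0.049
v 2.315 0.588 0.166
v 2.402 0.314 0.322
v 2.595 0.111 0.494
v 2.862 0.011 0.654
v 3.165 0.029 0.78
v 3.455 0.162 0.851
v 3.691 0.39 0.857
v -1.486 4.352 1.551
v -1.111 4.435 0.954
v -0.119 3.252 1.412
v -0.494 3.168 2.009
v -0.974 4.621 1.139
v 0.017 3.438 1.596
v -0.926 4.76 1.395
v 0.065 3.577 1.852
v -0.975 4.828 1.678
v 0.016 3.645 2.135
v -1.112 4.814 1.939
v -0.121 3.631 2.396
v -1.314 4.721 2.133
v -0.322 3.537 2.59
v -1.545 4.563 2.226
v -0.554 3.38 2.684
v -1.766 4.368 2.203
v -0.775 3.185 2.661
v -1.939 4.171 2.067
v -0.947 2.988 2.525
v -2.033 4.005 1.842
v -1.042 2.822 2.3
v -2.033 3.899 1.567
v -1.041 2.716 2.024
v -1.938 3.871 1.288
v -0.946 2.688 1.746
v -1.765 3.926 1.056
v -0.773 2.743 1.513
v -1.543 4.055 0.909
v -0.552 2.872 1.366
v -1.312 4.235 0.873
v -0.32 3.052 1.33
v -1.591 -4.247 0.253
v -2.084 -4.74 1.87
v -2.476 -3.634 0.171
v -2.969 -4.127 1.787
v -0.871 -3.133 0.813
v -1.364 -3.626 2.429
v -1.756 -2.52 0.73
v -2.249 -3.013 2.347
v 0.63 -3.371 1.112
v 1.568 -3.785 2.179
v -0.201 -1.913 2.408
v 0.736 -2.327 3.475
v 1.504 -2.493 0.685
v 2.441 -2.907 1.752
v 0.672 -1.035 1.981
v 1.61 -1.449 3.048
f 2 1 5
f 2 5 3
f 3 5 6
f 3 6 4
f 5 1 7
f 5 7 6
f 6 7 8
f 6 8 4
f 7 1 9
f 7 9 8
f 8 9 10
f 8 10 4
f 9 1 11
f 9 11 10
f 10 11 12
f 10 12 4
f 11 1 13
f 11 13 12
f 12 13 14
f 12 14 4
f 13 1 15
f 13 15 14
f 14 15 16
f 14 16 4
f 15 1 17
f 15 17 16
f 16 17 18
f 16 18 4
f 17 1 19
f 17 19 18
f 18 19 20
f 18 20 4
f 19 1 21
f 19 21 20
f 20 21 22
f 20 22 4
f 21 1 23
f 21 23 22
f 22 23 24
f 22 24 4
f 23 1 25
f 23 25 24
f 24 25 26
f 24 26 4
f 25 1 27
f 25 27 26
f 26 27 28
f 26 28 4
f 27 1 29
f 27 29 28
f 28 29 30
f 28 30 4
f 29 1 2
f 29 2 30
f 30 2 3
f 30 3 4
f 32 31 34
f 32 34 33
f 34 31 35
f 34 35 33
f 35 31 36
f 35 36 33
f 36 31 37
f 36 37 33
f 37 31 38
f 37 38 33
f 38 31 39
f 38 39 33
f 39 31 40
f 39 40 33
f 40 31 41
f 40 41 33
f 41 31 42
f 41 42 33
f 42 31 43
f 42 43 33
f 43 31 44
f 43 44 33
f 44 31 45
f 44 45 33
f 45 31 46
f 45 46 33
f 46 31 47
f 46 47 33
f 47 31 48
f 47 48 33
f 48 31 32
f 48 32 33
f 50 49 53
f 50 53 51
f 51 53 54
f 51 54 52
f 53 49 55
f 53 55 54
f 54 55 56
f 54 56 52
f 55 49 57
f 55 57 56
f 56 57 58
f 56 58 52
f 57 49 59
f 57 59 58
f 58 59 60
f 58 60 52
f 59 49 61
f 59 61 60
f 60 61 62
f 60 62 52
f 61 49 63
f 61 63 62
f 62 63 64
f 62 64 52
f 63 49 65
f 63 65 64
f 64 65 66
f 64 66 52
f 65 49 67
f 65 67 66
f 66 67 68
f 66 68 52
f 67 49 69
f 67 69 68
f 68 69 70
f 68 70 52
f 69 49 71
f 69 71 70
f 70 71 72
f 70 72 52
f 71 49 73
f 71 73 72
f 72 73 74
f 72 74 52
f 73 49 75
f 73 75 74
f 74 75 76
f 74 76 52
f 75 49 77
f 75 77 76
f 76 77 78
f 76 78 52
f 77 49 79
f 77 79 78
f 78 79 80
f 78 80 52
f 79 49 50
f 79 50 80
f 80 50 51
f 80 51 52
f 82 84 81
f 85 82 81
f 81 84 83
f 83 85 81
f 82 88 84
f 86 82 85
f 86 88 82
f 84 88 83
f 87 85 83
f 83 88 87
f 87 86 85
f 88 86 87
f 90 92 89
f 93 90 89
f 89 92 91
f 91 93 89
f 90 96 92
f 94 90 93
f 94 96 90
f 92 96 91
f 95 93 91
f 91 96 95
f 95 94 93
f 96 94 95



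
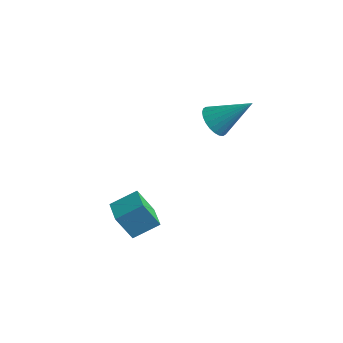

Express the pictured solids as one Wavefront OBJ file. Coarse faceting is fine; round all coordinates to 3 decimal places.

v -0.998 -2.418 -2.908
v -1.482 -2.866 -1.651
v -0.372 -1.487 -2.335
v -0.856 -1.936 -1.078
v -0.104 -3.084 -2.802
v -0.588 -3.533 -1.545
v 0.522 -2.154 -2.229
v 0.038 -2.602 -0.972
v -0.321 2.193 0.773
v 0.287 1.995 0.326
v 0.881 3.087 2.007
v 0.21 2.263 0.206
v 0.052 2.522 0.172
v -0.162 2.73 0.23
v -0.401 2.856 0.371
v -0.627 2.882 0.572
v -0.807 2.802 0.805
v -0.912 2.63 1.033
v -0.928 2.392 1.221
v -0.851 2.123 1.341
v -0.693 1.865 1.374
v -0.479 1.656 1.317
v -0.241 1.53 1.176
v -0.014 1.504 0.974
v 0.165 1.584 0.742
v 0.271 1.756 0.514
f 2 4 1
f 5 2 1
f 1 4 3
f 3 5 1
f 2 8 4
f 6 2 5
f 6 8 2
f 4 8 3
f 7 5 3
f 3 8 7
f 7 6 5
f 8 6 7
f 10 9 12
f 10 12 11
f 12 9 13
f 12 13 11
f 13 9 14
f 13 14 11
f 14 9 15
f 14 15 11
f 15 9 16
f 15 16 11
f 16 9 17
f 16 17 11
f 17 9 18
f 17 18 11
f 18 9 19
f 18 19 11
f 19 9 20
f 19 20 11
f 20 9 21
f 20 21 11
f 21 9 22
f 21 22 11
f 22 9 23
f 22 23 11
f 23 9 24
f 23 24 11
f 24 9 25
f 24 25 11
f 25 9 26
f 25 26 11
f 26 9 10
f 26 10 11



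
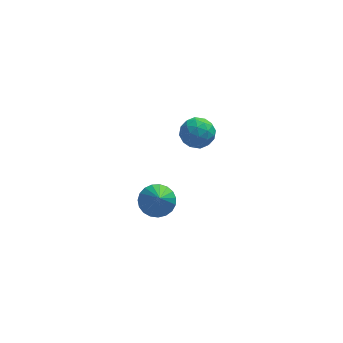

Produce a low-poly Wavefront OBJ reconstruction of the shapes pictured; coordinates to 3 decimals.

v -0.528 1.899 -4.117
v 0.287 1.976 -4.076
v -0.492 0.701 -2.603
v 0.182 2.229 -3.873
v -0.047 2.425 -3.712
v -0.358 2.53 -3.622
v -0.699 2.526 -3.616
v -1.01 2.413 -3.698
v -1.238 2.212 -3.852
v -1.344 1.956 -4.051
v -1.308 1.691 -4.262
v -1.138 1.461 -4.448
v -0.862 1.307 -4.576
v -0.528 1.256 -4.625
v -0.195 1.315 -4.586
v 0.081 1.476 -4.466
v 0.251 1.709 -4.286
v 1.429 1.391 1.11
v 1.817 0.966 1.65
v 0.323 0.914 1.53
v 0.711 0.489 2.07
v 0.678 1.274 2.135
v 1.362 1.569 1.876
v 0.778 0.311 1.304
v 1.462 0.606 1.045
v 1.415 0.299 1.77
v 1.353 0.894 2.283
v 0.787 0.986 0.897
v 0.725 1.581 1.41
v 1.72 1.22 1.343
v 0.42 0.66 1.837
v 0.401 1.121 1.875
v 0.629 0.871 2.192
v 1.453 1.575 1.476
v 1.681 1.325 1.793
v 1.011 1.506 2.078
v 0.459 0.555 1.387
v 0.687 0.305 1.704
v 1.511 1.009 0.988
v 1.739 0.759 1.305
v 1.129 0.374 1.102
v 1.712 0.578 1.731
v 1.061 0.298 1.977
v 1.101 0.193 1.528
v 1.503 0.367 1.375
v 1.675 0.928 2.032
v 1.025 0.648 2.279
v 1.006 1.109 2.318
v 1.408 1.283 2.165
v 1.439 0.536 2.103
v 1.115 1.232 0.901
v 0.465 0.952 1.148
v 0.732 0.597 1.015
v 1.134 0.771 0.862
v 1.079 1.582 1.203
v 0.428 1.302 1.449
v 0.637 1.513 1.805
v 1.039 1.687 1.652
v 0.701 1.344 1.077
f 2 1 4
f 2 4 3
f 4 1 5
f 4 5 3
f 5 1 6
f 5 6 3
f 6 1 7
f 6 7 3
f 7 1 8
f 7 8 3
f 8 1 9
f 8 9 3
f 9 1 10
f 9 10 3
f 10 1 11
f 10 11 3
f 11 1 12
f 11 12 3
f 12 1 13
f 12 13 3
f 13 1 14
f 13 14 3
f 14 1 15
f 14 15 3
f 15 1 16
f 15 16 3
f 16 1 17
f 16 17 3
f 17 1 2
f 17 2 3
f 18 55 34
f 55 29 58
f 34 58 23
f 55 58 34
f 18 34 30
f 34 23 35
f 30 35 19
f 34 35 30
f 18 30 39
f 30 19 40
f 39 40 25
f 30 40 39
f 18 39 51
f 39 25 54
f 51 54 28
f 39 54 51
f 18 51 55
f 51 28 59
f 55 59 29
f 51 59 55
f 19 35 46
f 35 23 49
f 46 49 27
f 35 49 46
f 23 58 36
f 58 29 57
f 36 57 22
f 58 57 36
f 29 59 56
f 59 28 52
f 56 52 20
f 59 52 56
f 28 54 53
f 54 25 41
f 53 41 24
f 54 41 53
f 25 40 45
f 40 19 42
f 45 42 26
f 40 42 45
f 21 47 33
f 47 27 48
f 33 48 22
f 47 48 33
f 21 33 31
f 33 22 32
f 31 32 20
f 33 32 31
f 21 31 38
f 31 20 37
f 38 37 24
f 31 37 38
f 21 38 43
f 38 24 44
f 43 44 26
f 38 44 43
f 21 43 47
f 43 26 50
f 47 50 27
f 43 50 47
f 22 48 36
f 48 27 49
f 36 49 23
f 48 49 36
f 20 32 56
f 32 22 57
f 56 57 29
f 32 57 56
f 24 37 53
f 37 20 52
f 53 52 28
f 37 52 53
f 26 44 45
f 44 24 41
f 45 41 25
f 44 41 45
f 27 50 46
f 50 26 42
f 46 42 19
f 50 42 46



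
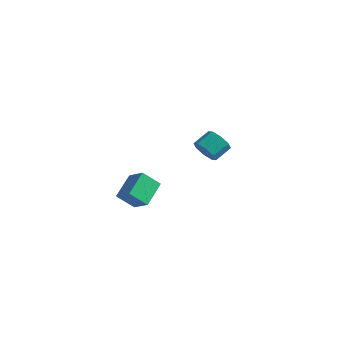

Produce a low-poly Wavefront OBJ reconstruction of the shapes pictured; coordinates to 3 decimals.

v -0.531 3.134 -4.202
v 0.264 3.177 -4.663
v 0.566 4.289 -4.039
v -0.229 4.246 -3.578
v -0.26 3.507 -4.998
v 0.042 4.619 -4.374
v -0.943 3.619 -4.867
v -0.641 4.731 -4.243
v -1.384 3.447 -4.346
v -1.082 4.558 -3.722
v -1.326 3.091 -3.741
v -1.024 4.203 -3.117
v -0.802 2.761 -3.406
v -0.5 3.873 -2.782
v -0.119 2.649 -3.537
v 0.183 3.761 -2.913
v 0.322 2.822 -4.058
v 0.624 3.933 -3.434
v -1.089 -4.806 -4.051
v -1.325 -3.246 -3.226
v -0.275 -4.179 -5.002
v -0.511 -2.62 -4.177
v 0.051 -5.06 -3.243
v -0.185 -3.501 -2.418
v 0.865 -4.434 -4.194
v 0.629 -2.874 -3.369
f 2 1 5
f 2 5 3
f 3 5 6
f 3 6 4
f 5 1 7
f 5 7 6
f 6 7 8
f 6 8 4
f 7 1 9
f 7 9 8
f 8 9 10
f 8 10 4
f 9 1 11
f 9 11 10
f 10 11 12
f 10 12 4
f 11 1 13
f 11 13 12
f 12 13 14
f 12 14 4
f 13 1 15
f 13 15 14
f 14 15 16
f 14 16 4
f 15 1 17
f 15 17 16
f 16 17 18
f 16 18 4
f 17 1 2
f 17 2 18
f 18 2 3
f 18 3 4
f 20 22 19
f 23 20 19
f 19 22 21
f 21 23 19
f 20 26 22
f 24 20 23
f 24 26 20
f 22 26 21
f 25 23 21
f 21 26 25
f 25 24 23
f 26 24 25



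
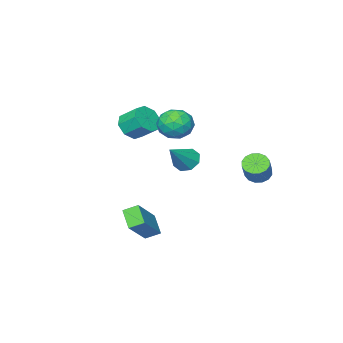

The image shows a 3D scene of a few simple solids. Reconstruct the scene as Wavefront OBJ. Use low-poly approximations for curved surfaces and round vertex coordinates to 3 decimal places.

v -3.235 2.141 0.215
v -2.616 2.056 -0.181
v -1.806 2.694 0.949
v -2.425 2.779 1.345
v -2.75 2.401 -0.28
v -1.94 3.039 0.851
v -3.014 2.677 -0.246
v -2.204 3.314 0.885
v -3.338 2.809 -0.088
v -2.527 3.446 1.042
v -3.634 2.762 0.151
v -2.823 3.399 1.281
v -3.823 2.548 0.407
v -3.012 3.186 1.537
v -3.854 2.226 0.611
v -3.044 2.864 1.741
v -3.72 1.881 0.709
v -2.91 2.519 1.84
v -3.456 1.606 0.675
v -2.646 2.243 1.806
v -3.133 1.474 0.518
v -2.322 2.111 1.648
v -2.837 1.521 0.279
v -2.026 2.158 1.409
v -2.648 1.734 0.023
v -1.837 2.372 1.153
v 1.003 -3.084 3.082
v 1.418 -3.518 3.792
v 1.112 -2.511 4.588
v 0.697 -2.076 3.878
v 1.865 -3.098 3.431
v 1.559 -2.09 4.227
v 1.807 -2.669 2.866
v 1.501 -1.661 3.662
v 1.278 -2.483 2.427
v 0.972 -1.476 3.223
v 0.588 -2.649 2.372
v 0.282 -1.642 3.168
v 0.141 -3.07 2.733
v -0.165 -2.062 3.529
v 0.199 -3.499 3.298
v -0.107 -2.491 4.094
v 0.728 -3.684 3.737
v 0.422 -2.677 4.533
v -2.353 -2.51 -0.188
v -1.818 -2.385 -0.823
v -0.887 -2.21 1.108
v -2.1 -1.841 -0.629
v -2.531 -1.689 -0.176
v -2.858 -2.017 0.269
v -2.889 -2.634 0.447
v -2.606 -3.178 0.253
v -2.176 -3.331 -0.2
v -1.849 -3.002 -0.645
v 3.266 0.712 -3.022
v 2.867 -0.245 -2.256
v 2.692 1.267 -2.629
v 2.292 0.309 -1.863
v 4.788 1.251 -1.557
v 4.388 0.293 -0.791
v 4.213 1.805 -1.164
v 3.814 0.848 -0.398
v -0.613 -0.041 3.95
v -0.005 0.097 4.784
v 0.685 -0.717 3.116
v 1.293 -0.579 3.95
v 0.525 -1.282 3.976
v -0.277 -0.864 4.491
v 0.957 0.244 3.409
v 0.155 0.662 3.924
v 0.965 0.273 4.449
v 0.698 -0.67 4.8
v -0.018 0.05 3.1
v -0.285 -0.893 3.451
v -0.423 0.088 4.44
v 1.103 -0.708 3.46
v 0.652 -1.121 3.475
v 1.009 -1.04 3.965
v -0.582 -0.477 4.268
v -0.225 -0.396 4.758
v 0.086 -1.207 4.283
v 0.905 -0.224 3.142
v 1.262 -0.143 3.632
v -0.329 0.42 3.935
v 0.028 0.501 4.425
v 0.594 0.587 3.617
v 0.505 0.272 4.734
v 1.267 -0.125 4.244
v 1.07 0.359 3.926
v 0.598 0.604 4.229
v 0.348 -0.282 4.94
v 1.111 -0.68 4.449
v 0.66 -1.093 4.464
v 0.188 -0.847 4.767
v 0.918 -0.179 4.743
v -0.431 0.06 3.451
v 0.332 -0.338 2.96
v 0.492 0.227 3.133
v 0.02 0.473 3.436
v -0.587 -0.495 3.656
v 0.175 -0.892 3.166
v 0.082 -1.224 3.671
v -0.39 -0.979 3.974
v -0.238 -0.441 3.157
f 2 1 5
f 2 5 3
f 3 5 6
f 3 6 4
f 5 1 7
f 5 7 6
f 6 7 8
f 6 8 4
f 7 1 9
f 7 9 8
f 8 9 10
f 8 10 4
f 9 1 11
f 9 11 10
f 10 11 12
f 10 12 4
f 11 1 13
f 11 13 12
f 12 13 14
f 12 14 4
f 13 1 15
f 13 15 14
f 14 15 16
f 14 16 4
f 15 1 17
f 15 17 16
f 16 17 18
f 16 18 4
f 17 1 19
f 17 19 18
f 18 19 20
f 18 20 4
f 19 1 21
f 19 21 20
f 20 21 22
f 20 22 4
f 21 1 23
f 21 23 22
f 22 23 24
f 22 24 4
f 23 1 25
f 23 25 24
f 24 25 26
f 24 26 4
f 25 1 2
f 25 2 26
f 26 2 3
f 26 3 4
f 28 27 31
f 28 31 29
f 29 31 32
f 29 32 30
f 31 27 33
f 31 33 32
f 32 33 34
f 32 34 30
f 33 27 35
f 33 35 34
f 34 35 36
f 34 36 30
f 35 27 37
f 35 37 36
f 36 37 38
f 36 38 30
f 37 27 39
f 37 39 38
f 38 39 40
f 38 40 30
f 39 27 41
f 39 41 40
f 40 41 42
f 40 42 30
f 41 27 43
f 41 43 42
f 42 43 44
f 42 44 30
f 43 27 28
f 43 28 44
f 44 28 29
f 44 29 30
f 46 45 48
f 46 48 47
f 48 45 49
f 48 49 47
f 49 45 50
f 49 50 47
f 50 45 51
f 50 51 47
f 51 45 52
f 51 52 47
f 52 45 53
f 52 53 47
f 53 45 54
f 53 54 47
f 54 45 46
f 54 46 47
f 56 58 55
f 59 56 55
f 55 58 57
f 57 59 55
f 56 62 58
f 60 56 59
f 60 62 56
f 58 62 57
f 61 59 57
f 57 62 61
f 61 60 59
f 62 60 61
f 63 100 79
f 100 74 103
f 79 103 68
f 100 103 79
f 63 79 75
f 79 68 80
f 75 80 64
f 79 80 75
f 63 75 84
f 75 64 85
f 84 85 70
f 75 85 84
f 63 84 96
f 84 70 99
f 96 99 73
f 84 99 96
f 63 96 100
f 96 73 104
f 100 104 74
f 96 104 100
f 64 80 91
f 80 68 94
f 91 94 72
f 80 94 91
f 68 103 81
f 103 74 102
f 81 102 67
f 103 102 81
f 74 104 101
f 104 73 97
f 101 97 65
f 104 97 101
f 73 99 98
f 99 70 86
f 98 86 69
f 99 86 98
f 70 85 90
f 85 64 87
f 90 87 71
f 85 87 90
f 66 92 78
f 92 72 93
f 78 93 67
f 92 93 78
f 66 78 76
f 78 67 77
f 76 77 65
f 78 77 76
f 66 76 83
f 76 65 82
f 83 82 69
f 76 82 83
f 66 83 88
f 83 69 89
f 88 89 71
f 83 89 88
f 66 88 92
f 88 71 95
f 92 95 72
f 88 95 92
f 67 93 81
f 93 72 94
f 81 94 68
f 93 94 81
f 65 77 101
f 77 67 102
f 101 102 74
f 77 102 101
f 69 82 98
f 82 65 97
f 98 97 73
f 82 97 98
f 71 89 90
f 89 69 86
f 90 86 70
f 89 86 90
f 72 95 91
f 95 71 87
f 91 87 64
f 95 87 91



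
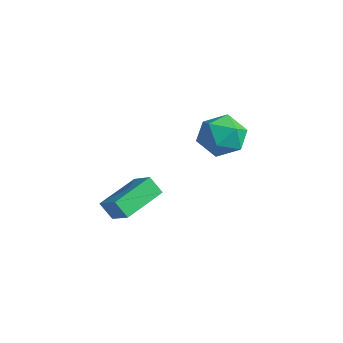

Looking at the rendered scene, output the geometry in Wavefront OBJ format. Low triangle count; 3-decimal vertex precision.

v -3.554 4.259 2.501
v -2.855 4.068 1.783
v -3.005 2.972 3.377
v -2.306 2.781 2.659
v -2.226 3.615 3.24
v -2.565 4.411 2.699
v -3.295 2.629 2.461
v -3.634 3.425 1.92
v -2.695 3.061 1.758
v -2.034 3.671 2.24
v -3.826 3.369 2.92
v -3.165 3.979 3.402
v -3.493 -1.529 0.776
v -2.556 -1.549 1.389
v -3.739 0.18 1.208
v -2.802 0.161 1.821
v -3.058 -1.301 0.119
v -2.121 -1.32 0.732
v -3.304 0.409 0.551
v -2.367 0.389 1.164
f 1 12 6
f 1 6 2
f 1 2 8
f 1 8 11
f 1 11 12
f 2 6 10
f 6 12 5
f 12 11 3
f 11 8 7
f 8 2 9
f 4 10 5
f 4 5 3
f 4 3 7
f 4 7 9
f 4 9 10
f 5 10 6
f 3 5 12
f 7 3 11
f 9 7 8
f 10 9 2
f 14 16 13
f 17 14 13
f 13 16 15
f 15 17 13
f 14 20 16
f 18 14 17
f 18 20 14
f 16 20 15
f 19 17 15
f 15 20 19
f 19 18 17
f 20 18 19



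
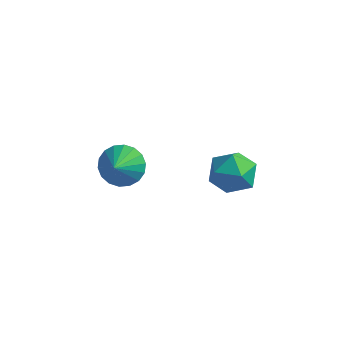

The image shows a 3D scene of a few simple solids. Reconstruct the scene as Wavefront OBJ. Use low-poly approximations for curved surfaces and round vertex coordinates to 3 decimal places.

v 2.37 2.715 -2.345
v 2.917 2.58 -3.105
v 2.203 1.2 -2.195
v 2.75 1.065 -2.955
v 3.127 1.398 -2.154
v 3.231 2.334 -2.247
v 1.889 1.446 -3.053
v 1.993 2.382 -3.146
v 2.62 1.795 -3.543
v 3.385 1.766 -2.987
v 1.735 2.014 -2.313
v 2.5 1.985 -1.757
v -1.51 1.442 -3.78
v -0.743 1.29 -4.162
v -1.35 0.638 -3.14
v -0.65 1.535 -3.877
v -0.727 1.762 -3.573
v -0.959 1.925 -3.309
v -1.301 1.993 -3.139
v -1.683 1.951 -3.096
v -2.031 1.809 -3.188
v -2.276 1.595 -3.397
v -2.369 1.35 -3.682
v -2.292 1.123 -3.987
v -2.06 0.96 -4.25
v -1.719 0.892 -4.42
v -1.336 0.933 -4.464
v -0.988 1.075 -4.371
f 1 12 6
f 1 6 2
f 1 2 8
f 1 8 11
f 1 11 12
f 2 6 10
f 6 12 5
f 12 11 3
f 11 8 7
f 8 2 9
f 4 10 5
f 4 5 3
f 4 3 7
f 4 7 9
f 4 9 10
f 5 10 6
f 3 5 12
f 7 3 11
f 9 7 8
f 10 9 2
f 14 13 16
f 14 16 15
f 16 13 17
f 16 17 15
f 17 13 18
f 17 18 15
f 18 13 19
f 18 19 15
f 19 13 20
f 19 20 15
f 20 13 21
f 20 21 15
f 21 13 22
f 21 22 15
f 22 13 23
f 22 23 15
f 23 13 24
f 23 24 15
f 24 13 25
f 24 25 15
f 25 13 26
f 25 26 15
f 26 13 27
f 26 27 15
f 27 13 28
f 27 28 15
f 28 13 14
f 28 14 15



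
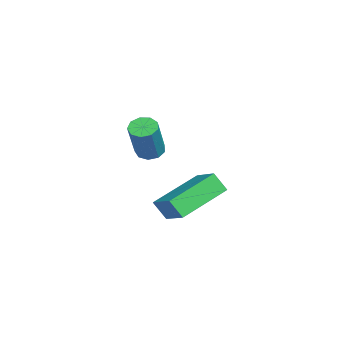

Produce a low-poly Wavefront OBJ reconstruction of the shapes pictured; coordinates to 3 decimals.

v -1.073 -1.258 0.579
v -0.62 -0.949 0.362
v 0.327 -1.214 1.964
v -0.127 -1.522 2.181
v -0.875 -0.703 0.553
v 0.072 -0.967 2.156
v -1.223 -0.716 0.757
v -0.277 -0.98 2.359
v -1.501 -0.982 0.877
v -0.555 -1.247 2.48
v -1.579 -1.378 0.858
v -0.632 -1.642 2.46
v -1.42 -1.717 0.708
v -0.473 -1.982 2.31
v -1.099 -1.842 0.498
v -0.152 -2.106 2.1
v -0.766 -1.693 0.325
v 0.181 -1.957 1.928
v -0.577 -1.34 0.272
v 0.37 -1.605 1.874
v 3.503 -0.706 -0.835
v 3.344 -1.178 -0.086
v 2.203 0.897 -0.102
v 2.044 0.425 0.647
v 4.516 -0.145 -0.267
v 4.357 -0.617 0.482
v 3.216 1.458 0.466
v 3.057 0.986 1.215
f 2 1 5
f 2 5 3
f 3 5 6
f 3 6 4
f 5 1 7
f 5 7 6
f 6 7 8
f 6 8 4
f 7 1 9
f 7 9 8
f 8 9 10
f 8 10 4
f 9 1 11
f 9 11 10
f 10 11 12
f 10 12 4
f 11 1 13
f 11 13 12
f 12 13 14
f 12 14 4
f 13 1 15
f 13 15 14
f 14 15 16
f 14 16 4
f 15 1 17
f 15 17 16
f 16 17 18
f 16 18 4
f 17 1 19
f 17 19 18
f 18 19 20
f 18 20 4
f 19 1 2
f 19 2 20
f 20 2 3
f 20 3 4
f 22 24 21
f 25 22 21
f 21 24 23
f 23 25 21
f 22 28 24
f 26 22 25
f 26 28 22
f 24 28 23
f 27 25 23
f 23 28 27
f 27 26 25
f 28 26 27



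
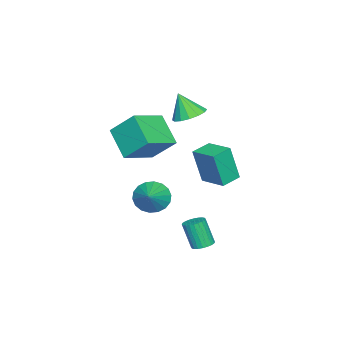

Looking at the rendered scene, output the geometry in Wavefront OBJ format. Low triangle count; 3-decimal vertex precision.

v -2.125 -1.14 -1.324
v -1.993 -1.643 0.814
v -1.4 0.311 -1.027
v -1.268 -0.191 1.111
v -1.032 -1.649 -1.511
v -0.9 -2.151 0.627
v -0.307 -0.197 -1.214
v -0.175 -0.7 0.924
v -1.636 -2.604 2.94
v -0.745 -2.247 3.136
v -1.684 -3.276 4.38
v -1.067 -1.888 3.293
v -1.542 -1.721 3.356
v -2.042 -1.79 3.307
v -2.433 -2.077 3.16
v -2.611 -2.505 2.954
v -2.528 -2.96 2.744
v -2.206 -3.319 2.587
v -1.731 -3.486 2.525
v -1.231 -3.417 2.573
v -0.84 -3.13 2.72
v -0.661 -2.702 2.926
v 1.304 -3.489 1.072
v 0.284 -4.705 2.323
v 1.346 -2.131 2.428
v 0.327 -3.346 3.679
v 3.133 -4.274 1.801
v 2.114 -5.489 3.052
v 3.176 -2.915 3.157
v 2.156 -4.131 4.408
v 2.546 -0.198 -4.03
v 3.172 -0.207 -3.963
v 3 -0.792 -2.462
v 2.374 -0.782 -2.53
v 3.118 0.019 -3.881
v 2.947 -0.566 -2.38
v 2.977 0.211 -3.822
v 2.806 -0.374 -2.321
v 2.771 0.342 -3.795
v 2.599 -0.243 -2.294
v 2.53 0.39 -3.803
v 2.358 -0.195 -2.302
v 2.291 0.349 -3.847
v 2.12 -0.236 -2.346
v 2.092 0.224 -3.918
v 1.92 -0.36 -2.417
v 1.961 0.036 -4.006
v 1.79 -0.549 -2.505
v 1.92 -0.188 -4.098
v 1.748 -0.773 -2.597
v 1.973 -0.414 -4.18
v 1.802 -0.999 -2.679
v 2.114 -0.606 -4.239
v 1.943 -1.191 -2.738
v 2.321 -0.737 -4.266
v 2.149 -1.322 -2.765
v 2.562 -0.785 -4.258
v 2.39 -1.37 -2.757
v 2.8 -0.744 -4.214
v 2.629 -1.329 -2.713
v 3 -0.62 -4.143
v 2.828 -1.204 -2.642
v 3.13 -0.431 -4.055
v 2.959 -1.016 -2.554
v 1.998 -3.239 -1.467
v 2.364 -2.738 -2.264
v 3.382 -2.861 -0.593
v 2.137 -2.42 -2.041
v 1.882 -2.264 -1.705
v 1.651 -2.302 -1.322
v 1.488 -2.525 -0.967
v 1.426 -2.889 -0.711
v 1.477 -3.323 -0.605
v 1.632 -3.74 -0.67
v 1.859 -4.058 -0.892
v 2.113 -4.214 -1.229
v 2.345 -4.176 -1.612
v 2.508 -3.953 -1.967
v 2.57 -3.588 -2.222
v 2.518 -3.155 -2.328
f 2 4 1
f 5 2 1
f 1 4 3
f 3 5 1
f 2 8 4
f 6 2 5
f 6 8 2
f 4 8 3
f 7 5 3
f 3 8 7
f 7 6 5
f 8 6 7
f 10 9 12
f 10 12 11
f 12 9 13
f 12 13 11
f 13 9 14
f 13 14 11
f 14 9 15
f 14 15 11
f 15 9 16
f 15 16 11
f 16 9 17
f 16 17 11
f 17 9 18
f 17 18 11
f 18 9 19
f 18 19 11
f 19 9 20
f 19 20 11
f 20 9 21
f 20 21 11
f 21 9 22
f 21 22 11
f 22 9 10
f 22 10 11
f 24 26 23
f 27 24 23
f 23 26 25
f 25 27 23
f 24 30 26
f 28 24 27
f 28 30 24
f 26 30 25
f 29 27 25
f 25 30 29
f 29 28 27
f 30 28 29
f 32 31 35
f 32 35 33
f 33 35 36
f 33 36 34
f 35 31 37
f 35 37 36
f 36 37 38
f 36 38 34
f 37 31 39
f 37 39 38
f 38 39 40
f 38 40 34
f 39 31 41
f 39 41 40
f 40 41 42
f 40 42 34
f 41 31 43
f 41 43 42
f 42 43 44
f 42 44 34
f 43 31 45
f 43 45 44
f 44 45 46
f 44 46 34
f 45 31 47
f 45 47 46
f 46 47 48
f 46 48 34
f 47 31 49
f 47 49 48
f 48 49 50
f 48 50 34
f 49 31 51
f 49 51 50
f 50 51 52
f 50 52 34
f 51 31 53
f 51 53 52
f 52 53 54
f 52 54 34
f 53 31 55
f 53 55 54
f 54 55 56
f 54 56 34
f 55 31 57
f 55 57 56
f 56 57 58
f 56 58 34
f 57 31 59
f 57 59 58
f 58 59 60
f 58 60 34
f 59 31 61
f 59 61 60
f 60 61 62
f 60 62 34
f 61 31 63
f 61 63 62
f 62 63 64
f 62 64 34
f 63 31 32
f 63 32 64
f 64 32 33
f 64 33 34
f 66 65 68
f 66 68 67
f 68 65 69
f 68 69 67
f 69 65 70
f 69 70 67
f 70 65 71
f 70 71 67
f 71 65 72
f 71 72 67
f 72 65 73
f 72 73 67
f 73 65 74
f 73 74 67
f 74 65 75
f 74 75 67
f 75 65 76
f 75 76 67
f 76 65 77
f 76 77 67
f 77 65 78
f 77 78 67
f 78 65 79
f 78 79 67
f 79 65 80
f 79 80 67
f 80 65 66
f 80 66 67



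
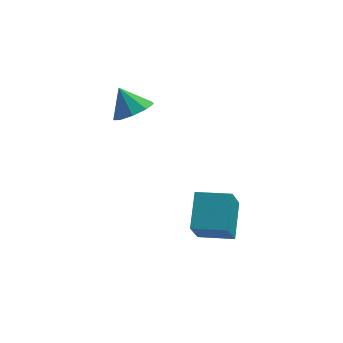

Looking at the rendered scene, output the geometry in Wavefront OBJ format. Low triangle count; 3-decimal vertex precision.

v -2.128 2.168 2.694
v -1.263 2.157 3.177
v -2.752 2.732 3.826
v -1.336 2.743 2.845
v -1.779 3.059 2.442
v -2.386 2.959 2.158
v -2.871 2.488 2.124
v -3.009 1.867 2.358
v -2.734 1.387 2.749
v -2.176 1.273 3.114
v -1.595 1.577 3.283
v 0.43 -2.757 -1.601
v 0.074 -3.669 -0.163
v 0.685 -1.23 -0.57
v 0.329 -2.143 0.869
v 1.971 -3.117 -1.449
v 1.615 -4.03 -0.01
v 2.226 -1.591 -0.417
v 1.87 -2.503 1.021
f 2 1 4
f 2 4 3
f 4 1 5
f 4 5 3
f 5 1 6
f 5 6 3
f 6 1 7
f 6 7 3
f 7 1 8
f 7 8 3
f 8 1 9
f 8 9 3
f 9 1 10
f 9 10 3
f 10 1 11
f 10 11 3
f 11 1 2
f 11 2 3
f 13 15 12
f 16 13 12
f 12 15 14
f 14 16 12
f 13 19 15
f 17 13 16
f 17 19 13
f 15 19 14
f 18 16 14
f 14 19 18
f 18 17 16
f 19 17 18



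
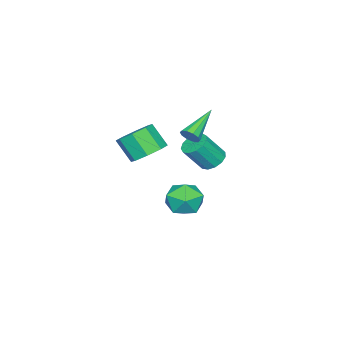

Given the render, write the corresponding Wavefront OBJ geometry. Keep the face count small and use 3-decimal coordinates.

v 0.6 0.129 -4.11
v 1.081 -0.194 -3.145
v -0.541 -1.286 -4.015
v -0.06 -1.609 -3.05
v -0.676 -0.668 -3.084
v 0.03 0.207 -3.143
v 0.51 -1.687 -4.017
v 1.216 -0.812 -4.076
v 1.026 -1.316 -3.088
v 0.293 -0.686 -2.512
v 0.247 -0.794 -4.648
v -0.486 -0.164 -4.072
v 2.519 -1.335 0.601
v 3.338 -0.923 1.001
v 3.24 -1.833 2.138
v 2.421 -2.245 1.739
v 2.695 -0.574 1.225
v 2.597 -1.484 2.363
v 1.949 -0.67 1.084
v 1.851 -1.58 2.222
v 1.536 -1.156 0.66
v 1.439 -2.066 1.798
v 1.7 -1.747 0.202
v 1.602 -2.657 1.339
v 2.343 -2.096 -0.023
v 2.245 -3.006 1.115
v 3.089 -2 0.118
v 2.991 -2.91 1.256
v 3.501 -1.514 0.542
v 3.404 -2.424 1.68
v 2.441 0.843 2.371
v 2.678 1.149 2.747
v 0.679 0.977 3.369
v 2.559 1.351 2.51
v 2.395 1.359 2.22
v 2.249 1.17 1.987
v 2.176 0.856 1.901
v 2.204 0.537 1.994
v 2.323 0.334 2.231
v 2.487 0.326 2.522
v 2.634 0.515 2.755
v 2.707 0.829 2.841
v 1.063 1.294 0.247
v 1.725 1.408 -0.065
v 2.438 0.779 1.222
v 1.777 0.666 1.533
v 1.637 1.753 0.153
v 2.35 1.124 1.44
v 1.366 1.952 0.4
v 2.08 1.323 1.687
v 1 1.942 0.598
v 1.713 1.314 1.885
v 0.653 1.727 0.685
v 1.367 1.098 1.972
v 0.437 1.374 0.633
v 1.15 0.746 1.92
v 0.42 0.996 0.458
v 1.133 0.368 1.745
v 0.607 0.713 0.216
v 1.32 0.084 1.502
v 0.939 0.614 -0.017
v 1.652 -0.015 1.27
v 1.31 0.731 -0.165
v 2.023 0.103 1.122
v 1.603 1.027 -0.183
v 2.317 0.398 1.104
f 1 12 6
f 1 6 2
f 1 2 8
f 1 8 11
f 1 11 12
f 2 6 10
f 6 12 5
f 12 11 3
f 11 8 7
f 8 2 9
f 4 10 5
f 4 5 3
f 4 3 7
f 4 7 9
f 4 9 10
f 5 10 6
f 3 5 12
f 7 3 11
f 9 7 8
f 10 9 2
f 14 13 17
f 14 17 15
f 15 17 18
f 15 18 16
f 17 13 19
f 17 19 18
f 18 19 20
f 18 20 16
f 19 13 21
f 19 21 20
f 20 21 22
f 20 22 16
f 21 13 23
f 21 23 22
f 22 23 24
f 22 24 16
f 23 13 25
f 23 25 24
f 24 25 26
f 24 26 16
f 25 13 27
f 25 27 26
f 26 27 28
f 26 28 16
f 27 13 29
f 27 29 28
f 28 29 30
f 28 30 16
f 29 13 14
f 29 14 30
f 30 14 15
f 30 15 16
f 32 31 34
f 32 34 33
f 34 31 35
f 34 35 33
f 35 31 36
f 35 36 33
f 36 31 37
f 36 37 33
f 37 31 38
f 37 38 33
f 38 31 39
f 38 39 33
f 39 31 40
f 39 40 33
f 40 31 41
f 40 41 33
f 41 31 42
f 41 42 33
f 42 31 32
f 42 32 33
f 44 43 47
f 44 47 45
f 45 47 48
f 45 48 46
f 47 43 49
f 47 49 48
f 48 49 50
f 48 50 46
f 49 43 51
f 49 51 50
f 50 51 52
f 50 52 46
f 51 43 53
f 51 53 52
f 52 53 54
f 52 54 46
f 53 43 55
f 53 55 54
f 54 55 56
f 54 56 46
f 55 43 57
f 55 57 56
f 56 57 58
f 56 58 46
f 57 43 59
f 57 59 58
f 58 59 60
f 58 60 46
f 59 43 61
f 59 61 60
f 60 61 62
f 60 62 46
f 61 43 63
f 61 63 62
f 62 63 64
f 62 64 46
f 63 43 65
f 63 65 64
f 64 65 66
f 64 66 46
f 65 43 44
f 65 44 66
f 66 44 45
f 66 45 46

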